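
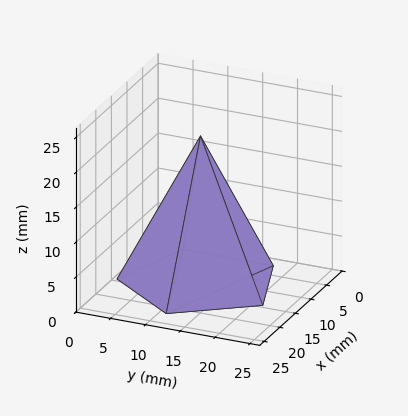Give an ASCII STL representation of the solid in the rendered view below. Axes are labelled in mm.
Reading the render: the shape is a regular 5-sided pyramid, base circumscribed radius ≈ 11 mm, apex at z ≈ 21 mm (dimensions read to the nearest mm from the axis ticks). For the STL, each face is triangulated and given an outward normal.

solid part
  facet normal 0.0000 0.0000 -1.0000
    outer loop
      vertex 2.101 17.466 0.000
      vertex 14.399 21.462 0.000
      vertex 22.000 11.000 0.000
    endloop
  endfacet
  facet normal 0.0000 0.0000 -1.0000
    outer loop
      vertex 2.101 4.534 0.000
      vertex 2.101 17.466 0.000
      vertex 22.000 11.000 0.000
    endloop
  endfacet
  facet normal 0.0000 0.0000 -1.0000
    outer loop
      vertex 14.399 0.538 0.000
      vertex 2.101 4.534 0.000
      vertex 22.000 11.000 0.000
    endloop
  endfacet
  facet normal 0.7449 0.5412 0.3902
    outer loop
      vertex 22.000 11.000 0.000
      vertex 14.399 21.462 0.000
      vertex 11.000 11.000 21.000
    endloop
  endfacet
  facet normal -0.2845 0.8757 0.3902
    outer loop
      vertex 14.399 21.462 0.000
      vertex 2.101 17.466 0.000
      vertex 11.000 11.000 21.000
    endloop
  endfacet
  facet normal -0.9207 0.0000 0.3902
    outer loop
      vertex 2.101 17.466 0.000
      vertex 2.101 4.534 0.000
      vertex 11.000 11.000 21.000
    endloop
  endfacet
  facet normal -0.2845 -0.8757 0.3902
    outer loop
      vertex 2.101 4.534 0.000
      vertex 14.399 0.538 0.000
      vertex 11.000 11.000 21.000
    endloop
  endfacet
  facet normal 0.7449 -0.5412 0.3902
    outer loop
      vertex 14.399 0.538 0.000
      vertex 22.000 11.000 0.000
      vertex 11.000 11.000 21.000
    endloop
  endfacet
endsolid part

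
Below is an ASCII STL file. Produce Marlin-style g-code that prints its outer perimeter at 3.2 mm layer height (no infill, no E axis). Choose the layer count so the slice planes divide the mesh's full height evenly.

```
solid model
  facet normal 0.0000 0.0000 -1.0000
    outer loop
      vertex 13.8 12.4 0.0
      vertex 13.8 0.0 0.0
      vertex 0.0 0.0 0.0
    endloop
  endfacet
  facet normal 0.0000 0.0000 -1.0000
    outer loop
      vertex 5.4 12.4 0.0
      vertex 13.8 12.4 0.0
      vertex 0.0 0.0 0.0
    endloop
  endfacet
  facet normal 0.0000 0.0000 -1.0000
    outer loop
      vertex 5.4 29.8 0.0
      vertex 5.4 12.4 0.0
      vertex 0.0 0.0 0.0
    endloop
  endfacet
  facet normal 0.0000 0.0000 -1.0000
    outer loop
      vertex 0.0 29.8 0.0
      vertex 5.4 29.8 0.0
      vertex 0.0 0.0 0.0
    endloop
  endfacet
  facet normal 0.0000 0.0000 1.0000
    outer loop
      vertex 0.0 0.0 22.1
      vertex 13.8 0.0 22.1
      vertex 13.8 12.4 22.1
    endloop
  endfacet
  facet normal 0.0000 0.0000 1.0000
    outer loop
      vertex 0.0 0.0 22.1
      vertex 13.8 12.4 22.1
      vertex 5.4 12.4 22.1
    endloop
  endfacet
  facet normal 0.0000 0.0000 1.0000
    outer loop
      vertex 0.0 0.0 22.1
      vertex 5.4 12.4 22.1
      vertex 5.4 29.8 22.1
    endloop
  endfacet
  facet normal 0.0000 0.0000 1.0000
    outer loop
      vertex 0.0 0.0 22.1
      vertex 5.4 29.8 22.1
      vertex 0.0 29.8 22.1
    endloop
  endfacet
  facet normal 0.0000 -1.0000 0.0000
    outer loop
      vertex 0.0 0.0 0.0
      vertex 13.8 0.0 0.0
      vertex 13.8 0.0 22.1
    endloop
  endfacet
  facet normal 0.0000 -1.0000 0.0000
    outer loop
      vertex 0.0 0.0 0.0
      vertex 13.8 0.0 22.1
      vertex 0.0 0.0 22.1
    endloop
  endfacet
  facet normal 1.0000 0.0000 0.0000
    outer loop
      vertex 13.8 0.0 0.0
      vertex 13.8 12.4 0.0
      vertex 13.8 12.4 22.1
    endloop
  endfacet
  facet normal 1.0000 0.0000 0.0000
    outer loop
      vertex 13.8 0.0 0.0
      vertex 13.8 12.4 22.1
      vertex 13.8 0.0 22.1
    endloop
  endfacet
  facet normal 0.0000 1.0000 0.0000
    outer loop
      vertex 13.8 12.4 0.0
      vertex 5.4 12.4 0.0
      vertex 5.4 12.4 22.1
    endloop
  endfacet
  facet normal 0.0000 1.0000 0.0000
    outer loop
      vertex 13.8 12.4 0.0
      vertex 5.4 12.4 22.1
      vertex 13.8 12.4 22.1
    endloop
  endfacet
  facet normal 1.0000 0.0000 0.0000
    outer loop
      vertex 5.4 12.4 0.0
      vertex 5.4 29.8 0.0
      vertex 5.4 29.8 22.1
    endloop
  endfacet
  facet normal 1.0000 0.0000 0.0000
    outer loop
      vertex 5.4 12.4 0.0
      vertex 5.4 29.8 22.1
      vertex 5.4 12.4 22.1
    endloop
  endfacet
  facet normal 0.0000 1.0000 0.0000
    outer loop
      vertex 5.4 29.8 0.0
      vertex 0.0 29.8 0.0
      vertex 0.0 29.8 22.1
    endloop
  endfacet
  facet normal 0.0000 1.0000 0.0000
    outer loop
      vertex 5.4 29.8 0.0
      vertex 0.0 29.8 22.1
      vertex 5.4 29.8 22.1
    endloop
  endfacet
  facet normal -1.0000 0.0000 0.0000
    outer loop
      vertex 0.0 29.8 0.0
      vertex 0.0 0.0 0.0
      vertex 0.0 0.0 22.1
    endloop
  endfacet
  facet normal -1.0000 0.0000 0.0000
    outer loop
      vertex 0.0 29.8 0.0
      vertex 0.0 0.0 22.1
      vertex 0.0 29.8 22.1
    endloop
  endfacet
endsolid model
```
; perimeter-only toolpath
G21 ; units = mm
G90 ; absolute positioning
G28 ; home
; layer 1
G0 Z3.2
G0 X0.0 Y0.0
G1 X13.8 Y0.0
G1 X13.8 Y12.4
G1 X5.4 Y12.4
G1 X5.4 Y29.8
G1 X0.0 Y29.8
G1 X0.0 Y0.0
; layer 2
G0 Z6.3
G0 X0.0 Y0.0
G1 X13.8 Y0.0
G1 X13.8 Y12.4
G1 X5.4 Y12.4
G1 X5.4 Y29.8
G1 X0.0 Y29.8
G1 X0.0 Y0.0
; layer 3
G0 Z9.5
G0 X0.0 Y0.0
G1 X13.8 Y0.0
G1 X13.8 Y12.4
G1 X5.4 Y12.4
G1 X5.4 Y29.8
G1 X0.0 Y29.8
G1 X0.0 Y0.0
; layer 4
G0 Z12.6
G0 X0.0 Y0.0
G1 X13.8 Y0.0
G1 X13.8 Y12.4
G1 X5.4 Y12.4
G1 X5.4 Y29.8
G1 X0.0 Y29.8
G1 X0.0 Y0.0
; layer 5
G0 Z15.8
G0 X0.0 Y0.0
G1 X13.8 Y0.0
G1 X13.8 Y12.4
G1 X5.4 Y12.4
G1 X5.4 Y29.8
G1 X0.0 Y29.8
G1 X0.0 Y0.0
; layer 6
G0 Z18.9
G0 X0.0 Y0.0
G1 X13.8 Y0.0
G1 X13.8 Y12.4
G1 X5.4 Y12.4
G1 X5.4 Y29.8
G1 X0.0 Y29.8
G1 X0.0 Y0.0
; layer 7
G0 Z22.1
G0 X0.0 Y0.0
G1 X13.8 Y0.0
G1 X13.8 Y12.4
G1 X5.4 Y12.4
G1 X5.4 Y29.8
G1 X0.0 Y29.8
G1 X0.0 Y0.0
M2 ; end

The solid is an L-shaped prism: outer 13.8 × 29.8 mm, arm thicknesses ≈ 12.4 mm (horizontal) and 5.4 mm (vertical), extruded 22.1 mm in z. Slicing at Δz = 3.2 mm — 7 equal slices spanning the solid's height, so layer i sits at z = i·h/7 — gives 7 non-empty perimeters. Each is a 6-segment closed polygon; G0 lifts to the layer z and rapids to the start vertex, then G1 traces the edges.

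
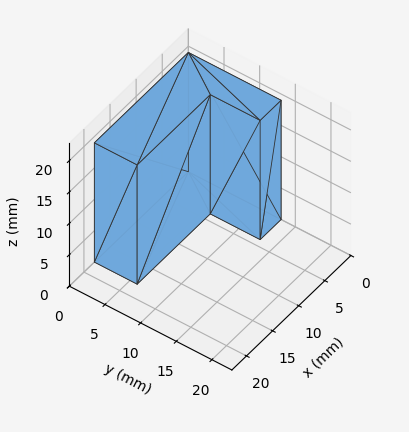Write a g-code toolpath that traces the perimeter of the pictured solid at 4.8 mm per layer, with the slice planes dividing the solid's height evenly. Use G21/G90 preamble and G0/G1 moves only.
Reading the render: the shape is an L-shaped prism: outer 18 × 13 mm, arm thicknesses ≈ 6 mm (horizontal) and 4 mm (vertical), extruded 19 mm in z (dimensions read to the nearest mm from the axis ticks). For the g-code, the solid's height is divided into equal slices at the stated Δz and each level perimeter traced with G1 moves after a G0 lift.

; perimeter-only toolpath
G21 ; units = mm
G90 ; absolute positioning
G28 ; home
; layer 1
G0 Z4.8
G0 X0.0 Y0.0
G1 X18.0 Y0.0
G1 X18.0 Y6.0
G1 X4.0 Y6.0
G1 X4.0 Y13.0
G1 X0.0 Y13.0
G1 X0.0 Y0.0
; layer 2
G0 Z9.5
G0 X0.0 Y0.0
G1 X18.0 Y0.0
G1 X18.0 Y6.0
G1 X4.0 Y6.0
G1 X4.0 Y13.0
G1 X0.0 Y13.0
G1 X0.0 Y0.0
; layer 3
G0 Z14.2
G0 X0.0 Y0.0
G1 X18.0 Y0.0
G1 X18.0 Y6.0
G1 X4.0 Y6.0
G1 X4.0 Y13.0
G1 X0.0 Y13.0
G1 X0.0 Y0.0
; layer 4
G0 Z19.0
G0 X0.0 Y0.0
G1 X18.0 Y0.0
G1 X18.0 Y6.0
G1 X4.0 Y6.0
G1 X4.0 Y13.0
G1 X0.0 Y13.0
G1 X0.0 Y0.0
M2 ; end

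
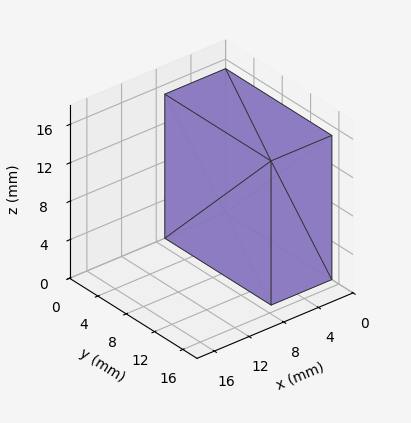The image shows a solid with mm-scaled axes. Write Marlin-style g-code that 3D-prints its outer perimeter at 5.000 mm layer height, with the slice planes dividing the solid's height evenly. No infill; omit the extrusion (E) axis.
Reading the render: the shape is a rectangular box, roughly 7 × 15 mm footprint and 15 mm tall (dimensions read to the nearest mm from the axis ticks). For the g-code, the solid's height is divided into equal slices at the stated Δz and each level perimeter traced with G1 moves after a G0 lift.

; perimeter-only toolpath
G21 ; units = mm
G90 ; absolute positioning
G28 ; home
; layer 1
G0 Z5.000
G0 X0.000 Y0.000
G1 X7.000 Y0.000
G1 X7.000 Y15.000
G1 X0.000 Y15.000
G1 X0.000 Y0.000
; layer 2
G0 Z10.000
G0 X0.000 Y0.000
G1 X7.000 Y0.000
G1 X7.000 Y15.000
G1 X0.000 Y15.000
G1 X0.000 Y0.000
; layer 3
G0 Z15.000
G0 X0.000 Y0.000
G1 X7.000 Y0.000
G1 X7.000 Y15.000
G1 X0.000 Y15.000
G1 X0.000 Y0.000
M2 ; end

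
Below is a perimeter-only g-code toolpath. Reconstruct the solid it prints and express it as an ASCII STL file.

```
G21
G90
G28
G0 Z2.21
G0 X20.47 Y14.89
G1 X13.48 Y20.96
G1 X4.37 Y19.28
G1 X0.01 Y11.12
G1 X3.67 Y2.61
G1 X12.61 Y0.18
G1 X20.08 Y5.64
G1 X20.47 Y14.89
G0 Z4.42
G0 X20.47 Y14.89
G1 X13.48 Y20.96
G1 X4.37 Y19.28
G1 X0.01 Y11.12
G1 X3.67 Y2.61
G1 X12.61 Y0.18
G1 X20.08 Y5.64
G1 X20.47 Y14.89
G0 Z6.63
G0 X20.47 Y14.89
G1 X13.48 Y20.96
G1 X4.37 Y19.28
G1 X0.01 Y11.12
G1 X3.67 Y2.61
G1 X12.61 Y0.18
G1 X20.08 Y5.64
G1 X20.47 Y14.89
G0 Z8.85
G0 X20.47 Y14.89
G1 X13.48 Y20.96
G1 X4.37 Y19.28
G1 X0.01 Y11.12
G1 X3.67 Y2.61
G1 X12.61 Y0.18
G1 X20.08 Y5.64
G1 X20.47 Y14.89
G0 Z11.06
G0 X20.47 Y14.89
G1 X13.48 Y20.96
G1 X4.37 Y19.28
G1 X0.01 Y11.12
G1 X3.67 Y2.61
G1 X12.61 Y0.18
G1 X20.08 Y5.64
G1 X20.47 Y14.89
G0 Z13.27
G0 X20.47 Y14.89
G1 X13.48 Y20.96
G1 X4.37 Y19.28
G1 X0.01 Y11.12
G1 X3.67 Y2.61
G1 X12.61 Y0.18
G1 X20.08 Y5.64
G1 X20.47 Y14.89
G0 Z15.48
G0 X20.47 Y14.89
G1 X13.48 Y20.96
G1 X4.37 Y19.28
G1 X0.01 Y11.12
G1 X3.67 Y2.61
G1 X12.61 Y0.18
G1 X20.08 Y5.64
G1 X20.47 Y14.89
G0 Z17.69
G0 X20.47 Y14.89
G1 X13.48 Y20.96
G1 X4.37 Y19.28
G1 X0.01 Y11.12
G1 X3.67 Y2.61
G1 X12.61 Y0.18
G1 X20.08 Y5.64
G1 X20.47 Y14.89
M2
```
solid part
  facet normal 0.0000 0.0000 -1.0000
    outer loop
      vertex 4.37 19.28 0.00
      vertex 13.48 20.96 0.00
      vertex 20.47 14.89 0.00
    endloop
  endfacet
  facet normal 0.0000 0.0000 -1.0000
    outer loop
      vertex 0.01 11.12 0.00
      vertex 4.37 19.28 0.00
      vertex 20.47 14.89 0.00
    endloop
  endfacet
  facet normal 0.0000 0.0000 -1.0000
    outer loop
      vertex 3.67 2.61 0.00
      vertex 0.01 11.12 0.00
      vertex 20.47 14.89 0.00
    endloop
  endfacet
  facet normal 0.0000 0.0000 -1.0000
    outer loop
      vertex 12.61 0.18 0.00
      vertex 3.67 2.61 0.00
      vertex 20.47 14.89 0.00
    endloop
  endfacet
  facet normal 0.0000 0.0000 -1.0000
    outer loop
      vertex 20.08 5.64 0.00
      vertex 12.61 0.18 0.00
      vertex 20.47 14.89 0.00
    endloop
  endfacet
  facet normal 0.0000 0.0000 1.0000
    outer loop
      vertex 20.47 14.89 17.69
      vertex 13.48 20.96 17.69
      vertex 4.37 19.28 17.69
    endloop
  endfacet
  facet normal 0.0000 0.0000 1.0000
    outer loop
      vertex 20.47 14.89 17.69
      vertex 4.37 19.28 17.69
      vertex 0.01 11.12 17.69
    endloop
  endfacet
  facet normal 0.0000 0.0000 1.0000
    outer loop
      vertex 20.47 14.89 17.69
      vertex 0.01 11.12 17.69
      vertex 3.67 2.61 17.69
    endloop
  endfacet
  facet normal 0.0000 0.0000 1.0000
    outer loop
      vertex 20.47 14.89 17.69
      vertex 3.67 2.61 17.69
      vertex 12.61 0.18 17.69
    endloop
  endfacet
  facet normal 0.0000 0.0000 1.0000
    outer loop
      vertex 20.47 14.89 17.69
      vertex 12.61 0.18 17.69
      vertex 20.08 5.64 17.69
    endloop
  endfacet
  facet normal 0.6557 0.7550 0.0000
    outer loop
      vertex 20.47 14.89 0.00
      vertex 13.48 20.96 0.00
      vertex 13.48 20.96 17.69
    endloop
  endfacet
  facet normal 0.6557 0.7550 0.0000
    outer loop
      vertex 20.47 14.89 0.00
      vertex 13.48 20.96 17.69
      vertex 20.47 14.89 17.69
    endloop
  endfacet
  facet normal -0.1814 0.9834 0.0000
    outer loop
      vertex 13.48 20.96 0.00
      vertex 4.37 19.28 0.00
      vertex 4.37 19.28 17.69
    endloop
  endfacet
  facet normal -0.1814 0.9834 0.0000
    outer loop
      vertex 13.48 20.96 0.00
      vertex 4.37 19.28 17.69
      vertex 13.48 20.96 17.69
    endloop
  endfacet
  facet normal -0.8820 0.4713 0.0000
    outer loop
      vertex 4.37 19.28 0.00
      vertex 0.01 11.12 0.00
      vertex 0.01 11.12 17.69
    endloop
  endfacet
  facet normal -0.8820 0.4713 0.0000
    outer loop
      vertex 4.37 19.28 0.00
      vertex 0.01 11.12 17.69
      vertex 4.37 19.28 17.69
    endloop
  endfacet
  facet normal -0.9186 -0.3951 0.0000
    outer loop
      vertex 0.01 11.12 0.00
      vertex 3.67 2.61 0.00
      vertex 3.67 2.61 17.69
    endloop
  endfacet
  facet normal -0.9186 -0.3951 0.0000
    outer loop
      vertex 0.01 11.12 0.00
      vertex 3.67 2.61 17.69
      vertex 0.01 11.12 17.69
    endloop
  endfacet
  facet normal -0.2623 -0.9650 0.0000
    outer loop
      vertex 3.67 2.61 0.00
      vertex 12.61 0.18 0.00
      vertex 12.61 0.18 17.69
    endloop
  endfacet
  facet normal -0.2623 -0.9650 0.0000
    outer loop
      vertex 3.67 2.61 0.00
      vertex 12.61 0.18 17.69
      vertex 3.67 2.61 17.69
    endloop
  endfacet
  facet normal 0.5901 -0.8073 0.0000
    outer loop
      vertex 12.61 0.18 0.00
      vertex 20.08 5.64 0.00
      vertex 20.08 5.64 17.69
    endloop
  endfacet
  facet normal 0.5901 -0.8073 0.0000
    outer loop
      vertex 12.61 0.18 0.00
      vertex 20.08 5.64 17.69
      vertex 12.61 0.18 17.69
    endloop
  endfacet
  facet normal 0.9991 -0.0421 0.0000
    outer loop
      vertex 20.08 5.64 0.00
      vertex 20.47 14.89 0.00
      vertex 20.47 14.89 17.69
    endloop
  endfacet
  facet normal 0.9991 -0.0421 0.0000
    outer loop
      vertex 20.08 5.64 0.00
      vertex 20.47 14.89 17.69
      vertex 20.08 5.64 17.69
    endloop
  endfacet
endsolid part

The G0 Z moves step by Δz≈2.21 mm. Every layer's G1 loop is the same polygon, so the solid is a straight extrusion of it from z=0 to z≈17.7. Closing with flat bottom and top caps and triangulating gives 24 facets — a regular 7-sided prism (a cylinder approximated with 7 flat sides), circumscribed radius ≈ 10.7 mm, height ≈ 17.7 mm.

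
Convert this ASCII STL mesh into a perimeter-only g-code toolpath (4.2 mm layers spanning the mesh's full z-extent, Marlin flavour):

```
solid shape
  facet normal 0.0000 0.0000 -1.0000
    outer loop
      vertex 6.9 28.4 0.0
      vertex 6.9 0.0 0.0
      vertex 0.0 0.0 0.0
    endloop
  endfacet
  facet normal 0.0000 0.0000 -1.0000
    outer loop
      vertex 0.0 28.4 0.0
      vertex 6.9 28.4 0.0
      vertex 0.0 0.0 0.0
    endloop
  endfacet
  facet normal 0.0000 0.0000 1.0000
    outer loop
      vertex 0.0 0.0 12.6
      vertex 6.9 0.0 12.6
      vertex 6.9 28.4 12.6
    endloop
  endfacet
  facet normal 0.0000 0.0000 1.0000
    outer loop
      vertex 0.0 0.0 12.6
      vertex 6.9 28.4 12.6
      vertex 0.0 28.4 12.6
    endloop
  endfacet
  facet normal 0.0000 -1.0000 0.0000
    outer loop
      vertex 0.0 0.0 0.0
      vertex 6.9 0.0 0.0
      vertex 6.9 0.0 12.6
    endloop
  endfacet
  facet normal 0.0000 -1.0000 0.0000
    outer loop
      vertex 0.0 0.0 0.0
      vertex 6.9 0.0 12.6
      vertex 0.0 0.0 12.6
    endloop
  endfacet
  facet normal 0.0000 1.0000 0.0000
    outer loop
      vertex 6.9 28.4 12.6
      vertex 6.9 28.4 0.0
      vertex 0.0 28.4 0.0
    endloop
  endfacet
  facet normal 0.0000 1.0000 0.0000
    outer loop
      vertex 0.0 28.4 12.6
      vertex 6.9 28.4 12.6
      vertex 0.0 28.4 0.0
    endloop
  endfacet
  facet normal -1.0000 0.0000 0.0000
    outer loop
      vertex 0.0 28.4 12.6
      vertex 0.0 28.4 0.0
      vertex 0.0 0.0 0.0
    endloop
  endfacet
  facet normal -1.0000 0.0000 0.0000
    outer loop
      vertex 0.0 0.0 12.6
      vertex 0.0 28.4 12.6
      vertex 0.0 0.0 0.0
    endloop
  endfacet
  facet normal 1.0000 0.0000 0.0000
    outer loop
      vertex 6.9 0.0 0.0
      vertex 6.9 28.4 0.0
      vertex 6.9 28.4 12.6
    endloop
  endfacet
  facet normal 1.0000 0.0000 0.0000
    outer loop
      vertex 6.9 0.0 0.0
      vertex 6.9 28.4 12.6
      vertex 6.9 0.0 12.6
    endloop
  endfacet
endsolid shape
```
; perimeter-only toolpath
G21 ; units = mm
G90 ; absolute positioning
G28 ; home
; layer 1
G0 Z4.2
G0 X0.0 Y0.0
G1 X6.9 Y0.0
G1 X6.9 Y28.4
G1 X0.0 Y28.4
G1 X0.0 Y0.0
; layer 2
G0 Z8.4
G0 X0.0 Y0.0
G1 X6.9 Y0.0
G1 X6.9 Y28.4
G1 X0.0 Y28.4
G1 X0.0 Y0.0
; layer 3
G0 Z12.6
G0 X0.0 Y0.0
G1 X6.9 Y0.0
G1 X6.9 Y28.4
G1 X0.0 Y28.4
G1 X0.0 Y0.0
M2 ; end

The solid is a rectangular box, roughly 6.9 × 28.4 mm footprint and 12.6 mm tall. Slicing at Δz = 4.2 mm — 3 equal slices spanning the solid's height, so layer i sits at z = i·h/3 — gives 3 non-empty perimeters. Each is a 4-segment closed polygon; G0 lifts to the layer z and rapids to the start vertex, then G1 traces the edges.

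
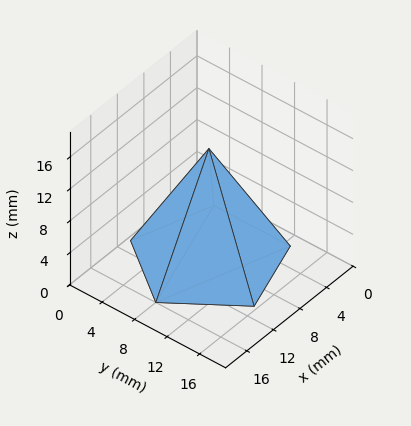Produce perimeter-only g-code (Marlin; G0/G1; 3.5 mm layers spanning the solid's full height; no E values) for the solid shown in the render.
Reading the render: the shape is a regular 5-sided pyramid, base circumscribed radius ≈ 8 mm, apex at z ≈ 14 mm (dimensions read to the nearest mm from the axis ticks). For the g-code, the solid's height is divided into equal slices at the stated Δz and each level perimeter traced with G1 moves after a G0 lift.

; perimeter-only toolpath
G21 ; units = mm
G90 ; absolute positioning
G28 ; home
; layer 1
G0 Z3.5
G0 X14.0 Y8.0
G1 X9.9 Y13.7
G1 X3.1 Y11.5
G1 X3.1 Y4.5
G1 X9.9 Y2.3
G1 X14.0 Y8.0
; layer 2
G0 Z7.0
G0 X12.0 Y8.0
G1 X9.2 Y11.8
G1 X4.8 Y10.3
G1 X4.8 Y5.7
G1 X9.2 Y4.2
G1 X12.0 Y8.0
; layer 3
G0 Z10.5
G0 X10.0 Y8.0
G1 X8.6 Y9.9
G1 X6.4 Y9.2
G1 X6.4 Y6.8
G1 X8.6 Y6.1
G1 X10.0 Y8.0
M2 ; end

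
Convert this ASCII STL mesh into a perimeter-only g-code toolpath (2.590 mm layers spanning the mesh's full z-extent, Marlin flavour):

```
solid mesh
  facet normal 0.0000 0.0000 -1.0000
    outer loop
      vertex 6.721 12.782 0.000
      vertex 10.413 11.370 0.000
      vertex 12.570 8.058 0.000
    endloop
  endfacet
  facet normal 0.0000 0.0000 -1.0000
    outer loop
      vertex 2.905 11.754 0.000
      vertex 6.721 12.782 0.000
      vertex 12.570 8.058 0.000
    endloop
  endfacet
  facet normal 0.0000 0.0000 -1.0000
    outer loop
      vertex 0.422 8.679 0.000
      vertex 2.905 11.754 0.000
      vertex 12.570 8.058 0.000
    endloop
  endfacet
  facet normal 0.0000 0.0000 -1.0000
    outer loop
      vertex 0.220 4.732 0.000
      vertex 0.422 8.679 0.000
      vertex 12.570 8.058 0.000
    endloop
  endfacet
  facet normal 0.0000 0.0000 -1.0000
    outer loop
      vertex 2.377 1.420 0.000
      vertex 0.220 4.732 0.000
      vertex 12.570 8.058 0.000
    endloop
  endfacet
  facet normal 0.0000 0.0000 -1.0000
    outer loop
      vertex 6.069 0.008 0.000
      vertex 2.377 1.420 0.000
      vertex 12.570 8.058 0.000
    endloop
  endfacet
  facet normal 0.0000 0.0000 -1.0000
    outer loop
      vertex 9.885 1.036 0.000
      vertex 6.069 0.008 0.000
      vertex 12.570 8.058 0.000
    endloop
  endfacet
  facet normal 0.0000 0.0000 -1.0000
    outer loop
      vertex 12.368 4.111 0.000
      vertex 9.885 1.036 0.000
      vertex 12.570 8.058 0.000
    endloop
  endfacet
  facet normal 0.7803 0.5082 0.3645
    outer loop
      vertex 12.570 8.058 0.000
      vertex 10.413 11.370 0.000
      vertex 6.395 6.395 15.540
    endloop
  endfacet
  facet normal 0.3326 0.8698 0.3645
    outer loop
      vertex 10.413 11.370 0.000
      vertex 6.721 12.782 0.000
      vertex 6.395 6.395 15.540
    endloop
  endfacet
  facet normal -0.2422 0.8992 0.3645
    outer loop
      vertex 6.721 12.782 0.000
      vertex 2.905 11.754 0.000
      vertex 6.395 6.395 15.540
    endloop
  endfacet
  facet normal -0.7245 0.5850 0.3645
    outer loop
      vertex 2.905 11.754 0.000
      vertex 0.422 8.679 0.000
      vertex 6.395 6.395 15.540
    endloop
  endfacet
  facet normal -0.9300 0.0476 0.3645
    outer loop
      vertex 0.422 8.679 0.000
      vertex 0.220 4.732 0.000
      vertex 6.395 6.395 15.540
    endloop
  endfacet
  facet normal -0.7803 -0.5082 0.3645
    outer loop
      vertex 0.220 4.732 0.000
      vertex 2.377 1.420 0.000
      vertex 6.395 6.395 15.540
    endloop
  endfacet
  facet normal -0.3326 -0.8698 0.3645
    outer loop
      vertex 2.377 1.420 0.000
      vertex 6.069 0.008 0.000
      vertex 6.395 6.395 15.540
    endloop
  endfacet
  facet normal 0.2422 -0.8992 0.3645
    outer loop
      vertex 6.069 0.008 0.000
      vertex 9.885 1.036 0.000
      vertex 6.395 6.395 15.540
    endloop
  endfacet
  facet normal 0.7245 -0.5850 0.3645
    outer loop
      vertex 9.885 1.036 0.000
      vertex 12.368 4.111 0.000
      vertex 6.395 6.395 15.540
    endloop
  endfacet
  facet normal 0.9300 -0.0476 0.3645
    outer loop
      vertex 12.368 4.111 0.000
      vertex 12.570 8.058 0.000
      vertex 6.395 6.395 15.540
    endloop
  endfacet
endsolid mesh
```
; perimeter-only toolpath
G21 ; units = mm
G90 ; absolute positioning
G28 ; home
; layer 1
G0 Z2.590
G0 X11.541 Y7.781
G1 X9.743 Y10.541
G1 X6.667 Y11.718
G1 X3.487 Y10.861
G1 X1.417 Y8.298
G1 X1.249 Y5.009
G1 X3.047 Y2.249
G1 X6.123 Y1.072
G1 X9.303 Y1.929
G1 X11.372 Y4.492
G1 X11.541 Y7.781
; layer 2
G0 Z5.180
G0 X10.512 Y7.504
G1 X9.074 Y9.712
G1 X6.612 Y10.653
G1 X4.068 Y9.968
G1 X2.413 Y7.918
G1 X2.278 Y5.286
G1 X3.716 Y3.078
G1 X6.178 Y2.137
G1 X8.722 Y2.822
G1 X10.377 Y4.872
G1 X10.512 Y7.504
; layer 3
G0 Z7.770
G0 X9.482 Y7.226
G1 X8.404 Y8.883
G1 X6.558 Y9.588
G1 X4.650 Y9.075
G1 X3.408 Y7.537
G1 X3.307 Y5.563
G1 X4.386 Y3.907
G1 X6.232 Y3.201
G1 X8.140 Y3.715
G1 X9.381 Y5.253
G1 X9.482 Y7.226
; layer 4
G0 Z10.360
G0 X8.453 Y6.949
G1 X7.734 Y8.053
G1 X6.504 Y8.524
G1 X5.232 Y8.181
G1 X4.404 Y7.156
G1 X4.337 Y5.841
G1 X5.056 Y4.737
G1 X6.286 Y4.266
G1 X7.558 Y4.609
G1 X8.386 Y5.634
G1 X8.453 Y6.949
; layer 5
G0 Z12.950
G0 X7.424 Y6.672
G1 X7.065 Y7.224
G1 X6.449 Y7.459
G1 X5.813 Y7.288
G1 X5.399 Y6.776
G1 X5.366 Y6.118
G1 X5.725 Y5.566
G1 X6.341 Y5.330
G1 X6.977 Y5.502
G1 X7.390 Y6.014
G1 X7.424 Y6.672
M2 ; end

The solid is a regular 10-sided pyramid, base circumscribed radius ≈ 6.39 mm, apex at z ≈ 15.5 mm. Slicing at Δz = 2.590 mm — 6 equal slices spanning the solid's height, so layer i sits at z = i·h/6 — gives 5 non-empty perimeters. Each is a 10-segment closed polygon; G0 lifts to the layer z and rapids to the start vertex, then G1 traces the edges. The cross-section shrinks linearly with z (the slice at the apex is degenerate and omitted).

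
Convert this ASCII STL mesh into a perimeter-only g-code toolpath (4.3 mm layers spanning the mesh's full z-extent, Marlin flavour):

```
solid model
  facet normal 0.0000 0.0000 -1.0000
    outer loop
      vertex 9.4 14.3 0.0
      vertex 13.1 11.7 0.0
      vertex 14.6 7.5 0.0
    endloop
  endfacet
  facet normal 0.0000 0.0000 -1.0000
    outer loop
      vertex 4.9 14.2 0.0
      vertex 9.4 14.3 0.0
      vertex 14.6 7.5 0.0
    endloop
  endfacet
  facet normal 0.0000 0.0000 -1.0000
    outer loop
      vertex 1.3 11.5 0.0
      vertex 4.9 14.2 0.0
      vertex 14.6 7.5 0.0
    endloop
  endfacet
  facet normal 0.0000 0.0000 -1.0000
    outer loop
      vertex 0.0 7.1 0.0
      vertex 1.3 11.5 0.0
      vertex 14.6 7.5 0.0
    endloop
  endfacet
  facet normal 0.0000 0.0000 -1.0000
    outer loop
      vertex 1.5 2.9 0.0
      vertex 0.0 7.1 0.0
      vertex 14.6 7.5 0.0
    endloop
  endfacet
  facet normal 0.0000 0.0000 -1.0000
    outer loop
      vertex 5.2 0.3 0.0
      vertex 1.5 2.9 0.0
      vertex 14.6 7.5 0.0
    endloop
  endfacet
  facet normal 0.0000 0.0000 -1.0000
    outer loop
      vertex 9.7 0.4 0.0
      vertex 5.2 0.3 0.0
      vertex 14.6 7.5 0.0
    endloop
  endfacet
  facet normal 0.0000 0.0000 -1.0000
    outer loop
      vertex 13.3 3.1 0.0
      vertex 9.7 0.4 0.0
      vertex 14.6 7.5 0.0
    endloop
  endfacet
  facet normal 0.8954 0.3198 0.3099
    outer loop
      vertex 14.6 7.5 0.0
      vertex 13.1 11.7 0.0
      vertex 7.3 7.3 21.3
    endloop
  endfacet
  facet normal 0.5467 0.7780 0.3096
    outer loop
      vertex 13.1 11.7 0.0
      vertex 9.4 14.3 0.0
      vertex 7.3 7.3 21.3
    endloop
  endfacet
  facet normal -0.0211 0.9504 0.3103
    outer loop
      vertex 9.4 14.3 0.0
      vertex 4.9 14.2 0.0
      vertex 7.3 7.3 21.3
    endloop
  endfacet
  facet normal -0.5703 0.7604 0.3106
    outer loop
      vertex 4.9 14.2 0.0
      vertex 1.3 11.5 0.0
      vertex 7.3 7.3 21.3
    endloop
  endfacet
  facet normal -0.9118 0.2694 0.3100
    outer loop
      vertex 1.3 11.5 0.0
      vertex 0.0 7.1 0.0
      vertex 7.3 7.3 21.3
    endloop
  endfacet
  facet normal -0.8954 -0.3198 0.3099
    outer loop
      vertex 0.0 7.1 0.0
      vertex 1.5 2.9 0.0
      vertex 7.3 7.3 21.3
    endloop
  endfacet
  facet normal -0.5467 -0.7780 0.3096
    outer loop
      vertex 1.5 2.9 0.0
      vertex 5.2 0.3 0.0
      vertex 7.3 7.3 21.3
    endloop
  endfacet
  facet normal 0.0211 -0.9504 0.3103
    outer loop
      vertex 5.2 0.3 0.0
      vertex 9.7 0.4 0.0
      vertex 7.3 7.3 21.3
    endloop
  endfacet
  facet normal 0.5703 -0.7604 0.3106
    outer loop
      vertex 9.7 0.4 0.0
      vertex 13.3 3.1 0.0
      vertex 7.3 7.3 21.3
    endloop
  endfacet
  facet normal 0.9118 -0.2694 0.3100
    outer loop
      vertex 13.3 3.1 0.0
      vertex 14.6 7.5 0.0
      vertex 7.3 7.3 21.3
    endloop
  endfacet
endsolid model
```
; perimeter-only toolpath
G21 ; units = mm
G90 ; absolute positioning
G28 ; home
; layer 1
G0 Z4.3
G0 X13.1 Y7.5
G1 X11.9 Y10.8
G1 X9.0 Y12.9
G1 X5.4 Y12.8
G1 X2.5 Y10.7
G1 X1.5 Y7.1
G1 X2.7 Y3.8
G1 X5.6 Y1.7
G1 X9.2 Y1.8
G1 X12.1 Y3.9
G1 X13.1 Y7.5
; layer 2
G0 Z8.5
G0 X11.7 Y7.4
G1 X10.8 Y9.9
G1 X8.6 Y11.5
G1 X5.9 Y11.4
G1 X3.7 Y9.8
G1 X2.9 Y7.2
G1 X3.8 Y4.7
G1 X6.0 Y3.1
G1 X8.7 Y3.2
G1 X10.9 Y4.8
G1 X11.7 Y7.4
; layer 3
G0 Z12.8
G0 X10.2 Y7.4
G1 X9.6 Y9.1
G1 X8.1 Y10.1
G1 X6.3 Y10.1
G1 X4.9 Y9.0
G1 X4.4 Y7.2
G1 X5.0 Y5.5
G1 X6.5 Y4.5
G1 X8.3 Y4.5
G1 X9.7 Y5.6
G1 X10.2 Y7.4
; layer 4
G0 Z17.0
G0 X8.8 Y7.3
G1 X8.5 Y8.2
G1 X7.7 Y8.7
G1 X6.8 Y8.7
G1 X6.1 Y8.1
G1 X5.8 Y7.3
G1 X6.1 Y6.4
G1 X6.9 Y5.9
G1 X7.8 Y5.9
G1 X8.5 Y6.5
G1 X8.8 Y7.3
M2 ; end

The solid is a regular 10-sided pyramid, base circumscribed radius ≈ 7.3 mm, apex at z ≈ 21.3 mm. Slicing at Δz = 4.3 mm — 5 equal slices spanning the solid's height, so layer i sits at z = i·h/5 — gives 4 non-empty perimeters. Each is a 10-segment closed polygon; G0 lifts to the layer z and rapids to the start vertex, then G1 traces the edges. The cross-section shrinks linearly with z (the slice at the apex is degenerate and omitted).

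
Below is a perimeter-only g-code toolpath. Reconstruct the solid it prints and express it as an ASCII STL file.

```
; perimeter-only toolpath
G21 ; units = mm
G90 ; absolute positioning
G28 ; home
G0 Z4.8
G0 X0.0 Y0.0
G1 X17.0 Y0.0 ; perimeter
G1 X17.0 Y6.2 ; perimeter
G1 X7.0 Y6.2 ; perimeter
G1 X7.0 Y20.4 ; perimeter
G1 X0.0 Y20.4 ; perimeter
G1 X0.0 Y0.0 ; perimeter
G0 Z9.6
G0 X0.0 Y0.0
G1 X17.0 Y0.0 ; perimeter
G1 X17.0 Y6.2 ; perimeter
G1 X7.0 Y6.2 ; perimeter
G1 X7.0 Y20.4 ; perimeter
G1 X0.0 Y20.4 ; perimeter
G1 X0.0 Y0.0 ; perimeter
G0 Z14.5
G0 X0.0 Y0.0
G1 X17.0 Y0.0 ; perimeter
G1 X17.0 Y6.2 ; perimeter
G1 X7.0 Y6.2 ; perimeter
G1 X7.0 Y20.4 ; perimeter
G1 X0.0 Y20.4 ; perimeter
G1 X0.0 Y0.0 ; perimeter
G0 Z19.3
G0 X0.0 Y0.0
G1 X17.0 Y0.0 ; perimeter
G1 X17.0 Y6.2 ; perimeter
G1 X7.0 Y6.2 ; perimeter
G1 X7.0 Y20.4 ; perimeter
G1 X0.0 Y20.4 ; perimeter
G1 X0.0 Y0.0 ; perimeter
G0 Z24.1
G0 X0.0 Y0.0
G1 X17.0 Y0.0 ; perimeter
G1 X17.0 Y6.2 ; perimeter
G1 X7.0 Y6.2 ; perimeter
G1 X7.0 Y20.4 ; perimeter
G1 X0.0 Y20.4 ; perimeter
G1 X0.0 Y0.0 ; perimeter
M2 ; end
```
solid part
  facet normal 0.0000 0.0000 -1.0000
    outer loop
      vertex 17.0 6.2 0.0
      vertex 17.0 0.0 0.0
      vertex 0.0 0.0 0.0
    endloop
  endfacet
  facet normal 0.0000 0.0000 -1.0000
    outer loop
      vertex 7.0 6.2 0.0
      vertex 17.0 6.2 0.0
      vertex 0.0 0.0 0.0
    endloop
  endfacet
  facet normal 0.0000 0.0000 -1.0000
    outer loop
      vertex 7.0 20.4 0.0
      vertex 7.0 6.2 0.0
      vertex 0.0 0.0 0.0
    endloop
  endfacet
  facet normal 0.0000 0.0000 -1.0000
    outer loop
      vertex 0.0 20.4 0.0
      vertex 7.0 20.4 0.0
      vertex 0.0 0.0 0.0
    endloop
  endfacet
  facet normal 0.0000 0.0000 1.0000
    outer loop
      vertex 0.0 0.0 24.1
      vertex 17.0 0.0 24.1
      vertex 17.0 6.2 24.1
    endloop
  endfacet
  facet normal 0.0000 0.0000 1.0000
    outer loop
      vertex 0.0 0.0 24.1
      vertex 17.0 6.2 24.1
      vertex 7.0 6.2 24.1
    endloop
  endfacet
  facet normal 0.0000 0.0000 1.0000
    outer loop
      vertex 0.0 0.0 24.1
      vertex 7.0 6.2 24.1
      vertex 7.0 20.4 24.1
    endloop
  endfacet
  facet normal 0.0000 0.0000 1.0000
    outer loop
      vertex 0.0 0.0 24.1
      vertex 7.0 20.4 24.1
      vertex 0.0 20.4 24.1
    endloop
  endfacet
  facet normal 0.0000 -1.0000 0.0000
    outer loop
      vertex 0.0 0.0 0.0
      vertex 17.0 0.0 0.0
      vertex 17.0 0.0 24.1
    endloop
  endfacet
  facet normal 0.0000 -1.0000 0.0000
    outer loop
      vertex 0.0 0.0 0.0
      vertex 17.0 0.0 24.1
      vertex 0.0 0.0 24.1
    endloop
  endfacet
  facet normal 1.0000 0.0000 0.0000
    outer loop
      vertex 17.0 0.0 0.0
      vertex 17.0 6.2 0.0
      vertex 17.0 6.2 24.1
    endloop
  endfacet
  facet normal 1.0000 0.0000 0.0000
    outer loop
      vertex 17.0 0.0 0.0
      vertex 17.0 6.2 24.1
      vertex 17.0 0.0 24.1
    endloop
  endfacet
  facet normal 0.0000 1.0000 0.0000
    outer loop
      vertex 17.0 6.2 0.0
      vertex 7.0 6.2 0.0
      vertex 7.0 6.2 24.1
    endloop
  endfacet
  facet normal 0.0000 1.0000 0.0000
    outer loop
      vertex 17.0 6.2 0.0
      vertex 7.0 6.2 24.1
      vertex 17.0 6.2 24.1
    endloop
  endfacet
  facet normal 1.0000 0.0000 0.0000
    outer loop
      vertex 7.0 6.2 0.0
      vertex 7.0 20.4 0.0
      vertex 7.0 20.4 24.1
    endloop
  endfacet
  facet normal 1.0000 0.0000 0.0000
    outer loop
      vertex 7.0 6.2 0.0
      vertex 7.0 20.4 24.1
      vertex 7.0 6.2 24.1
    endloop
  endfacet
  facet normal 0.0000 1.0000 0.0000
    outer loop
      vertex 7.0 20.4 0.0
      vertex 0.0 20.4 0.0
      vertex 0.0 20.4 24.1
    endloop
  endfacet
  facet normal 0.0000 1.0000 0.0000
    outer loop
      vertex 7.0 20.4 0.0
      vertex 0.0 20.4 24.1
      vertex 7.0 20.4 24.1
    endloop
  endfacet
  facet normal -1.0000 0.0000 0.0000
    outer loop
      vertex 0.0 20.4 0.0
      vertex 0.0 0.0 0.0
      vertex 0.0 0.0 24.1
    endloop
  endfacet
  facet normal -1.0000 0.0000 0.0000
    outer loop
      vertex 0.0 20.4 0.0
      vertex 0.0 0.0 24.1
      vertex 0.0 20.4 24.1
    endloop
  endfacet
endsolid part

The G0 Z moves step by Δz≈4.8 mm. Every layer's G1 loop is the same polygon, so the solid is a straight extrusion of it from z=0 to z≈24.1. Closing with flat bottom and top caps and triangulating gives 20 facets — an L-shaped prism: outer 17 × 20.4 mm, arm thicknesses ≈ 6.2 mm (horizontal) and 7 mm (vertical), extruded 24.1 mm in z.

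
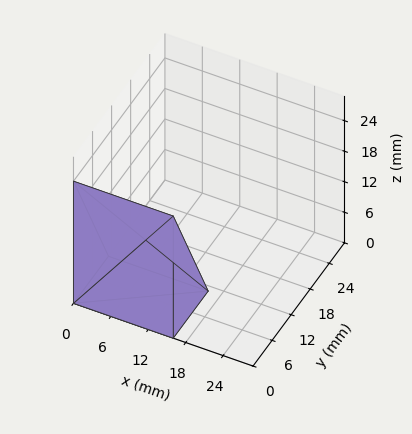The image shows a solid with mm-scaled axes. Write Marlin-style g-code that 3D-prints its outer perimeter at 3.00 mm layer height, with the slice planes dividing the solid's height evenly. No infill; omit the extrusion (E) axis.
Reading the render: the shape is a wedge (ramp): 16 × 11 mm base, rising to 24 mm along the y=0 edge and sloping linearly to z=0 at y=11 (dimensions read to the nearest mm from the axis ticks). For the g-code, the solid's height is divided into equal slices at the stated Δz and each level perimeter traced with G1 moves after a G0 lift.

; perimeter-only toolpath
G21 ; units = mm
G90 ; absolute positioning
G28 ; home
; layer 1
G0 Z3.00
G0 X0.00 Y0.00
G1 X16.00 Y0.00
G1 X16.00 Y9.62
G1 X0.00 Y9.62
G1 X0.00 Y0.00
; layer 2
G0 Z6.00
G0 X0.00 Y0.00
G1 X16.00 Y0.00
G1 X16.00 Y8.25
G1 X0.00 Y8.25
G1 X0.00 Y0.00
; layer 3
G0 Z9.00
G0 X0.00 Y0.00
G1 X16.00 Y0.00
G1 X16.00 Y6.88
G1 X0.00 Y6.88
G1 X0.00 Y0.00
; layer 4
G0 Z12.00
G0 X0.00 Y0.00
G1 X16.00 Y0.00
G1 X16.00 Y5.50
G1 X0.00 Y5.50
G1 X0.00 Y0.00
; layer 5
G0 Z15.00
G0 X0.00 Y0.00
G1 X16.00 Y0.00
G1 X16.00 Y4.12
G1 X0.00 Y4.12
G1 X0.00 Y0.00
; layer 6
G0 Z18.00
G0 X0.00 Y0.00
G1 X16.00 Y0.00
G1 X16.00 Y2.75
G1 X0.00 Y2.75
G1 X0.00 Y0.00
; layer 7
G0 Z21.00
G0 X0.00 Y0.00
G1 X16.00 Y0.00
G1 X16.00 Y1.38
G1 X0.00 Y1.38
G1 X0.00 Y0.00
M2 ; end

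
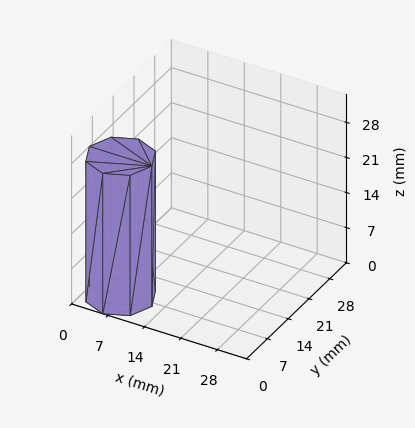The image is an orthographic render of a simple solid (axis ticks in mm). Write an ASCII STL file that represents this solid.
Reading the render: the shape is a regular 8-sided prism (a cylinder approximated with 8 flat sides), circumscribed radius ≈ 6 mm, height ≈ 28 mm (dimensions read to the nearest mm from the axis ticks). For the STL, each face is triangulated and given an outward normal.

solid part
  facet normal 0.0000 0.0000 -1.0000
    outer loop
      vertex 6.000 12.000 0.000
      vertex 10.243 10.243 0.000
      vertex 12.000 6.000 0.000
    endloop
  endfacet
  facet normal 0.0000 0.0000 -1.0000
    outer loop
      vertex 1.757 10.243 0.000
      vertex 6.000 12.000 0.000
      vertex 12.000 6.000 0.000
    endloop
  endfacet
  facet normal 0.0000 0.0000 -1.0000
    outer loop
      vertex 0.000 6.000 0.000
      vertex 1.757 10.243 0.000
      vertex 12.000 6.000 0.000
    endloop
  endfacet
  facet normal 0.0000 0.0000 -1.0000
    outer loop
      vertex 1.757 1.757 0.000
      vertex 0.000 6.000 0.000
      vertex 12.000 6.000 0.000
    endloop
  endfacet
  facet normal 0.0000 0.0000 -1.0000
    outer loop
      vertex 6.000 0.000 0.000
      vertex 1.757 1.757 0.000
      vertex 12.000 6.000 0.000
    endloop
  endfacet
  facet normal 0.0000 0.0000 -1.0000
    outer loop
      vertex 10.243 1.757 0.000
      vertex 6.000 0.000 0.000
      vertex 12.000 6.000 0.000
    endloop
  endfacet
  facet normal 0.0000 0.0000 1.0000
    outer loop
      vertex 12.000 6.000 28.000
      vertex 10.243 10.243 28.000
      vertex 6.000 12.000 28.000
    endloop
  endfacet
  facet normal 0.0000 0.0000 1.0000
    outer loop
      vertex 12.000 6.000 28.000
      vertex 6.000 12.000 28.000
      vertex 1.757 10.243 28.000
    endloop
  endfacet
  facet normal 0.0000 0.0000 1.0000
    outer loop
      vertex 12.000 6.000 28.000
      vertex 1.757 10.243 28.000
      vertex 0.000 6.000 28.000
    endloop
  endfacet
  facet normal 0.0000 0.0000 1.0000
    outer loop
      vertex 12.000 6.000 28.000
      vertex 0.000 6.000 28.000
      vertex 1.757 1.757 28.000
    endloop
  endfacet
  facet normal 0.0000 0.0000 1.0000
    outer loop
      vertex 12.000 6.000 28.000
      vertex 1.757 1.757 28.000
      vertex 6.000 0.000 28.000
    endloop
  endfacet
  facet normal 0.0000 0.0000 1.0000
    outer loop
      vertex 12.000 6.000 28.000
      vertex 6.000 0.000 28.000
      vertex 10.243 1.757 28.000
    endloop
  endfacet
  facet normal 0.9239 0.3826 0.0000
    outer loop
      vertex 12.000 6.000 0.000
      vertex 10.243 10.243 0.000
      vertex 10.243 10.243 28.000
    endloop
  endfacet
  facet normal 0.9239 0.3826 0.0000
    outer loop
      vertex 12.000 6.000 0.000
      vertex 10.243 10.243 28.000
      vertex 12.000 6.000 28.000
    endloop
  endfacet
  facet normal 0.3826 0.9239 0.0000
    outer loop
      vertex 10.243 10.243 0.000
      vertex 6.000 12.000 0.000
      vertex 6.000 12.000 28.000
    endloop
  endfacet
  facet normal 0.3826 0.9239 0.0000
    outer loop
      vertex 10.243 10.243 0.000
      vertex 6.000 12.000 28.000
      vertex 10.243 10.243 28.000
    endloop
  endfacet
  facet normal -0.3826 0.9239 0.0000
    outer loop
      vertex 6.000 12.000 0.000
      vertex 1.757 10.243 0.000
      vertex 1.757 10.243 28.000
    endloop
  endfacet
  facet normal -0.3826 0.9239 0.0000
    outer loop
      vertex 6.000 12.000 0.000
      vertex 1.757 10.243 28.000
      vertex 6.000 12.000 28.000
    endloop
  endfacet
  facet normal -0.9239 0.3826 0.0000
    outer loop
      vertex 1.757 10.243 0.000
      vertex 0.000 6.000 0.000
      vertex 0.000 6.000 28.000
    endloop
  endfacet
  facet normal -0.9239 0.3826 0.0000
    outer loop
      vertex 1.757 10.243 0.000
      vertex 0.000 6.000 28.000
      vertex 1.757 10.243 28.000
    endloop
  endfacet
  facet normal -0.9239 -0.3826 0.0000
    outer loop
      vertex 0.000 6.000 0.000
      vertex 1.757 1.757 0.000
      vertex 1.757 1.757 28.000
    endloop
  endfacet
  facet normal -0.9239 -0.3826 0.0000
    outer loop
      vertex 0.000 6.000 0.000
      vertex 1.757 1.757 28.000
      vertex 0.000 6.000 28.000
    endloop
  endfacet
  facet normal -0.3826 -0.9239 0.0000
    outer loop
      vertex 1.757 1.757 0.000
      vertex 6.000 0.000 0.000
      vertex 6.000 0.000 28.000
    endloop
  endfacet
  facet normal -0.3826 -0.9239 0.0000
    outer loop
      vertex 1.757 1.757 0.000
      vertex 6.000 0.000 28.000
      vertex 1.757 1.757 28.000
    endloop
  endfacet
  facet normal 0.3826 -0.9239 0.0000
    outer loop
      vertex 6.000 0.000 0.000
      vertex 10.243 1.757 0.000
      vertex 10.243 1.757 28.000
    endloop
  endfacet
  facet normal 0.3826 -0.9239 0.0000
    outer loop
      vertex 6.000 0.000 0.000
      vertex 10.243 1.757 28.000
      vertex 6.000 0.000 28.000
    endloop
  endfacet
  facet normal 0.9239 -0.3826 0.0000
    outer loop
      vertex 10.243 1.757 0.000
      vertex 12.000 6.000 0.000
      vertex 12.000 6.000 28.000
    endloop
  endfacet
  facet normal 0.9239 -0.3826 0.0000
    outer loop
      vertex 10.243 1.757 0.000
      vertex 12.000 6.000 28.000
      vertex 10.243 1.757 28.000
    endloop
  endfacet
endsolid part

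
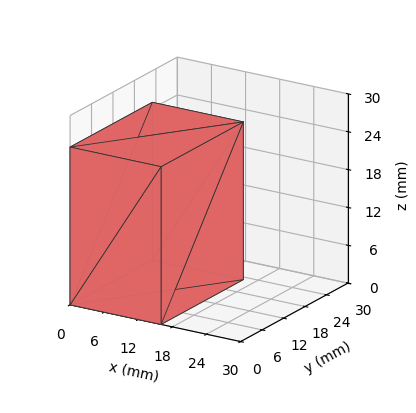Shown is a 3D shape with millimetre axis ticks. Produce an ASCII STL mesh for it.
Reading the render: the shape is a rectangular box, roughly 16 × 23 mm footprint and 25 mm tall (dimensions read to the nearest mm from the axis ticks). For the STL, each face is triangulated and given an outward normal.

solid part
  facet normal 0.0000 0.0000 -1.0000
    outer loop
      vertex 16.00 23.00 0.00
      vertex 16.00 0.00 0.00
      vertex 0.00 0.00 0.00
    endloop
  endfacet
  facet normal 0.0000 0.0000 -1.0000
    outer loop
      vertex 0.00 23.00 0.00
      vertex 16.00 23.00 0.00
      vertex 0.00 0.00 0.00
    endloop
  endfacet
  facet normal 0.0000 0.0000 1.0000
    outer loop
      vertex 0.00 0.00 25.00
      vertex 16.00 0.00 25.00
      vertex 16.00 23.00 25.00
    endloop
  endfacet
  facet normal 0.0000 0.0000 1.0000
    outer loop
      vertex 0.00 0.00 25.00
      vertex 16.00 23.00 25.00
      vertex 0.00 23.00 25.00
    endloop
  endfacet
  facet normal 0.0000 -1.0000 0.0000
    outer loop
      vertex 0.00 0.00 0.00
      vertex 16.00 0.00 0.00
      vertex 16.00 0.00 25.00
    endloop
  endfacet
  facet normal 0.0000 -1.0000 0.0000
    outer loop
      vertex 0.00 0.00 0.00
      vertex 16.00 0.00 25.00
      vertex 0.00 0.00 25.00
    endloop
  endfacet
  facet normal 0.0000 1.0000 0.0000
    outer loop
      vertex 16.00 23.00 25.00
      vertex 16.00 23.00 0.00
      vertex 0.00 23.00 0.00
    endloop
  endfacet
  facet normal 0.0000 1.0000 0.0000
    outer loop
      vertex 0.00 23.00 25.00
      vertex 16.00 23.00 25.00
      vertex 0.00 23.00 0.00
    endloop
  endfacet
  facet normal -1.0000 0.0000 0.0000
    outer loop
      vertex 0.00 23.00 25.00
      vertex 0.00 23.00 0.00
      vertex 0.00 0.00 0.00
    endloop
  endfacet
  facet normal -1.0000 0.0000 0.0000
    outer loop
      vertex 0.00 0.00 25.00
      vertex 0.00 23.00 25.00
      vertex 0.00 0.00 0.00
    endloop
  endfacet
  facet normal 1.0000 0.0000 0.0000
    outer loop
      vertex 16.00 0.00 0.00
      vertex 16.00 23.00 0.00
      vertex 16.00 23.00 25.00
    endloop
  endfacet
  facet normal 1.0000 0.0000 0.0000
    outer loop
      vertex 16.00 0.00 0.00
      vertex 16.00 23.00 25.00
      vertex 16.00 0.00 25.00
    endloop
  endfacet
endsolid part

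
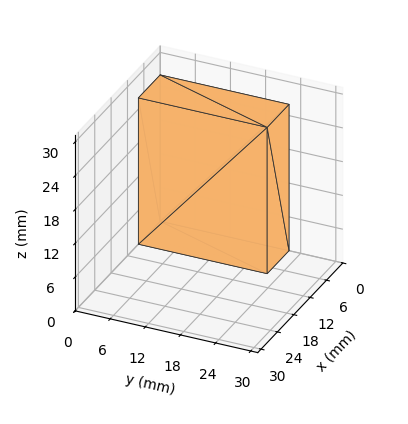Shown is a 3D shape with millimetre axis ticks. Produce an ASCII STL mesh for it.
Reading the render: the shape is a rectangular box, roughly 8 × 22 mm footprint and 26 mm tall (dimensions read to the nearest mm from the axis ticks). For the STL, each face is triangulated and given an outward normal.

solid part
  facet normal 0.0000 0.0000 -1.0000
    outer loop
      vertex 8.0 22.0 0.0
      vertex 8.0 0.0 0.0
      vertex 0.0 0.0 0.0
    endloop
  endfacet
  facet normal 0.0000 0.0000 -1.0000
    outer loop
      vertex 0.0 22.0 0.0
      vertex 8.0 22.0 0.0
      vertex 0.0 0.0 0.0
    endloop
  endfacet
  facet normal 0.0000 0.0000 1.0000
    outer loop
      vertex 0.0 0.0 26.0
      vertex 8.0 0.0 26.0
      vertex 8.0 22.0 26.0
    endloop
  endfacet
  facet normal 0.0000 0.0000 1.0000
    outer loop
      vertex 0.0 0.0 26.0
      vertex 8.0 22.0 26.0
      vertex 0.0 22.0 26.0
    endloop
  endfacet
  facet normal 0.0000 -1.0000 0.0000
    outer loop
      vertex 0.0 0.0 0.0
      vertex 8.0 0.0 0.0
      vertex 8.0 0.0 26.0
    endloop
  endfacet
  facet normal 0.0000 -1.0000 0.0000
    outer loop
      vertex 0.0 0.0 0.0
      vertex 8.0 0.0 26.0
      vertex 0.0 0.0 26.0
    endloop
  endfacet
  facet normal 0.0000 1.0000 0.0000
    outer loop
      vertex 8.0 22.0 26.0
      vertex 8.0 22.0 0.0
      vertex 0.0 22.0 0.0
    endloop
  endfacet
  facet normal 0.0000 1.0000 0.0000
    outer loop
      vertex 0.0 22.0 26.0
      vertex 8.0 22.0 26.0
      vertex 0.0 22.0 0.0
    endloop
  endfacet
  facet normal -1.0000 0.0000 0.0000
    outer loop
      vertex 0.0 22.0 26.0
      vertex 0.0 22.0 0.0
      vertex 0.0 0.0 0.0
    endloop
  endfacet
  facet normal -1.0000 0.0000 0.0000
    outer loop
      vertex 0.0 0.0 26.0
      vertex 0.0 22.0 26.0
      vertex 0.0 0.0 0.0
    endloop
  endfacet
  facet normal 1.0000 0.0000 0.0000
    outer loop
      vertex 8.0 0.0 0.0
      vertex 8.0 22.0 0.0
      vertex 8.0 22.0 26.0
    endloop
  endfacet
  facet normal 1.0000 0.0000 0.0000
    outer loop
      vertex 8.0 0.0 0.0
      vertex 8.0 22.0 26.0
      vertex 8.0 0.0 26.0
    endloop
  endfacet
endsolid part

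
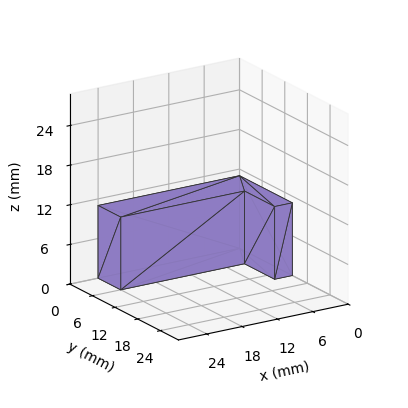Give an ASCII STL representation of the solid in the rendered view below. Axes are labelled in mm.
Reading the render: the shape is an L-shaped prism: outer 24 × 14 mm, arm thicknesses ≈ 6 mm (horizontal) and 3 mm (vertical), extruded 11 mm in z (dimensions read to the nearest mm from the axis ticks). For the STL, each face is triangulated and given an outward normal.

solid part
  facet normal 0.0000 0.0000 -1.0000
    outer loop
      vertex 24.0 6.0 0.0
      vertex 24.0 0.0 0.0
      vertex 0.0 0.0 0.0
    endloop
  endfacet
  facet normal 0.0000 0.0000 -1.0000
    outer loop
      vertex 3.0 6.0 0.0
      vertex 24.0 6.0 0.0
      vertex 0.0 0.0 0.0
    endloop
  endfacet
  facet normal 0.0000 0.0000 -1.0000
    outer loop
      vertex 3.0 14.0 0.0
      vertex 3.0 6.0 0.0
      vertex 0.0 0.0 0.0
    endloop
  endfacet
  facet normal 0.0000 0.0000 -1.0000
    outer loop
      vertex 0.0 14.0 0.0
      vertex 3.0 14.0 0.0
      vertex 0.0 0.0 0.0
    endloop
  endfacet
  facet normal 0.0000 0.0000 1.0000
    outer loop
      vertex 0.0 0.0 11.0
      vertex 24.0 0.0 11.0
      vertex 24.0 6.0 11.0
    endloop
  endfacet
  facet normal 0.0000 0.0000 1.0000
    outer loop
      vertex 0.0 0.0 11.0
      vertex 24.0 6.0 11.0
      vertex 3.0 6.0 11.0
    endloop
  endfacet
  facet normal 0.0000 0.0000 1.0000
    outer loop
      vertex 0.0 0.0 11.0
      vertex 3.0 6.0 11.0
      vertex 3.0 14.0 11.0
    endloop
  endfacet
  facet normal 0.0000 0.0000 1.0000
    outer loop
      vertex 0.0 0.0 11.0
      vertex 3.0 14.0 11.0
      vertex 0.0 14.0 11.0
    endloop
  endfacet
  facet normal 0.0000 -1.0000 0.0000
    outer loop
      vertex 0.0 0.0 0.0
      vertex 24.0 0.0 0.0
      vertex 24.0 0.0 11.0
    endloop
  endfacet
  facet normal 0.0000 -1.0000 0.0000
    outer loop
      vertex 0.0 0.0 0.0
      vertex 24.0 0.0 11.0
      vertex 0.0 0.0 11.0
    endloop
  endfacet
  facet normal 1.0000 0.0000 0.0000
    outer loop
      vertex 24.0 0.0 0.0
      vertex 24.0 6.0 0.0
      vertex 24.0 6.0 11.0
    endloop
  endfacet
  facet normal 1.0000 0.0000 0.0000
    outer loop
      vertex 24.0 0.0 0.0
      vertex 24.0 6.0 11.0
      vertex 24.0 0.0 11.0
    endloop
  endfacet
  facet normal 0.0000 1.0000 0.0000
    outer loop
      vertex 24.0 6.0 0.0
      vertex 3.0 6.0 0.0
      vertex 3.0 6.0 11.0
    endloop
  endfacet
  facet normal 0.0000 1.0000 0.0000
    outer loop
      vertex 24.0 6.0 0.0
      vertex 3.0 6.0 11.0
      vertex 24.0 6.0 11.0
    endloop
  endfacet
  facet normal 1.0000 0.0000 0.0000
    outer loop
      vertex 3.0 6.0 0.0
      vertex 3.0 14.0 0.0
      vertex 3.0 14.0 11.0
    endloop
  endfacet
  facet normal 1.0000 0.0000 0.0000
    outer loop
      vertex 3.0 6.0 0.0
      vertex 3.0 14.0 11.0
      vertex 3.0 6.0 11.0
    endloop
  endfacet
  facet normal 0.0000 1.0000 0.0000
    outer loop
      vertex 3.0 14.0 0.0
      vertex 0.0 14.0 0.0
      vertex 0.0 14.0 11.0
    endloop
  endfacet
  facet normal 0.0000 1.0000 0.0000
    outer loop
      vertex 3.0 14.0 0.0
      vertex 0.0 14.0 11.0
      vertex 3.0 14.0 11.0
    endloop
  endfacet
  facet normal -1.0000 0.0000 0.0000
    outer loop
      vertex 0.0 14.0 0.0
      vertex 0.0 0.0 0.0
      vertex 0.0 0.0 11.0
    endloop
  endfacet
  facet normal -1.0000 0.0000 0.0000
    outer loop
      vertex 0.0 14.0 0.0
      vertex 0.0 0.0 11.0
      vertex 0.0 14.0 11.0
    endloop
  endfacet
endsolid part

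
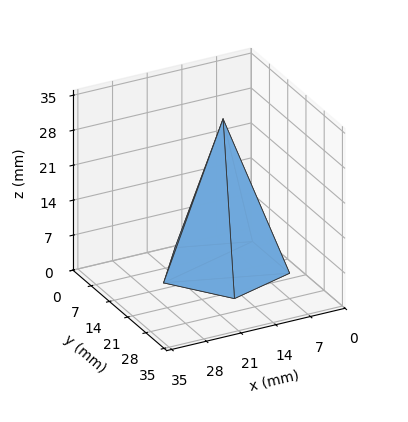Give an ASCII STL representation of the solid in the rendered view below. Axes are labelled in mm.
Reading the render: the shape is a regular 5-sided pyramid, base circumscribed radius ≈ 12 mm, apex at z ≈ 30 mm (dimensions read to the nearest mm from the axis ticks). For the STL, each face is triangulated and given an outward normal.

solid part
  facet normal 0.0000 0.0000 -1.0000
    outer loop
      vertex 2.3 19.1 0.0
      vertex 15.7 23.4 0.0
      vertex 24.0 12.0 0.0
    endloop
  endfacet
  facet normal 0.0000 0.0000 -1.0000
    outer loop
      vertex 2.3 4.9 0.0
      vertex 2.3 19.1 0.0
      vertex 24.0 12.0 0.0
    endloop
  endfacet
  facet normal 0.0000 0.0000 -1.0000
    outer loop
      vertex 15.7 0.6 0.0
      vertex 2.3 4.9 0.0
      vertex 24.0 12.0 0.0
    endloop
  endfacet
  facet normal 0.7692 0.5600 0.3077
    outer loop
      vertex 24.0 12.0 0.0
      vertex 15.7 23.4 0.0
      vertex 12.0 12.0 30.0
    endloop
  endfacet
  facet normal -0.2907 0.9058 0.3083
    outer loop
      vertex 15.7 23.4 0.0
      vertex 2.3 19.1 0.0
      vertex 12.0 12.0 30.0
    endloop
  endfacet
  facet normal -0.9515 0.0000 0.3077
    outer loop
      vertex 2.3 19.1 0.0
      vertex 2.3 4.9 0.0
      vertex 12.0 12.0 30.0
    endloop
  endfacet
  facet normal -0.2907 -0.9058 0.3083
    outer loop
      vertex 2.3 4.9 0.0
      vertex 15.7 0.6 0.0
      vertex 12.0 12.0 30.0
    endloop
  endfacet
  facet normal 0.7692 -0.5600 0.3077
    outer loop
      vertex 15.7 0.6 0.0
      vertex 24.0 12.0 0.0
      vertex 12.0 12.0 30.0
    endloop
  endfacet
endsolid part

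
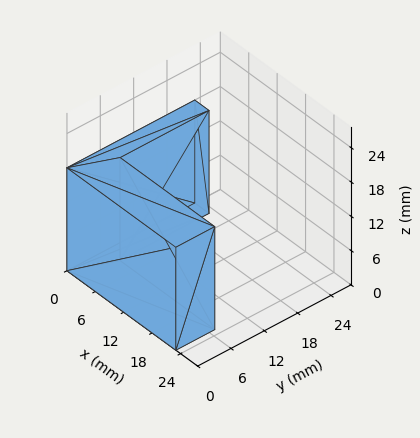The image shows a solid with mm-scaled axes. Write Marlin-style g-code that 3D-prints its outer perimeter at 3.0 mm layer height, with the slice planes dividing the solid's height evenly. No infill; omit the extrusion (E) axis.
Reading the render: the shape is an L-shaped prism: outer 23 × 23 mm, arm thicknesses ≈ 7 mm (horizontal) and 3 mm (vertical), extruded 18 mm in z (dimensions read to the nearest mm from the axis ticks). For the g-code, the solid's height is divided into equal slices at the stated Δz and each level perimeter traced with G1 moves after a G0 lift.

; perimeter-only toolpath
G21 ; units = mm
G90 ; absolute positioning
G28 ; home
; layer 1
G0 Z3.0
G0 X0.0 Y0.0
G1 X23.0 Y0.0
G1 X23.0 Y7.0
G1 X3.0 Y7.0
G1 X3.0 Y23.0
G1 X0.0 Y23.0
G1 X0.0 Y0.0
; layer 2
G0 Z6.0
G0 X0.0 Y0.0
G1 X23.0 Y0.0
G1 X23.0 Y7.0
G1 X3.0 Y7.0
G1 X3.0 Y23.0
G1 X0.0 Y23.0
G1 X0.0 Y0.0
; layer 3
G0 Z9.0
G0 X0.0 Y0.0
G1 X23.0 Y0.0
G1 X23.0 Y7.0
G1 X3.0 Y7.0
G1 X3.0 Y23.0
G1 X0.0 Y23.0
G1 X0.0 Y0.0
; layer 4
G0 Z12.0
G0 X0.0 Y0.0
G1 X23.0 Y0.0
G1 X23.0 Y7.0
G1 X3.0 Y7.0
G1 X3.0 Y23.0
G1 X0.0 Y23.0
G1 X0.0 Y0.0
; layer 5
G0 Z15.0
G0 X0.0 Y0.0
G1 X23.0 Y0.0
G1 X23.0 Y7.0
G1 X3.0 Y7.0
G1 X3.0 Y23.0
G1 X0.0 Y23.0
G1 X0.0 Y0.0
; layer 6
G0 Z18.0
G0 X0.0 Y0.0
G1 X23.0 Y0.0
G1 X23.0 Y7.0
G1 X3.0 Y7.0
G1 X3.0 Y23.0
G1 X0.0 Y23.0
G1 X0.0 Y0.0
M2 ; end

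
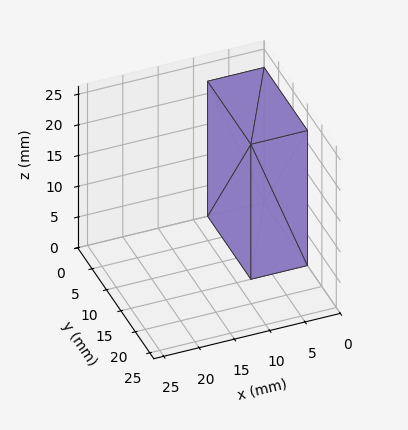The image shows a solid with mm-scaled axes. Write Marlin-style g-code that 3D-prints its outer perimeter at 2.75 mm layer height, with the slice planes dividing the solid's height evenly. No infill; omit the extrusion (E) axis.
Reading the render: the shape is a rectangular box, roughly 8 × 15 mm footprint and 22 mm tall (dimensions read to the nearest mm from the axis ticks). For the g-code, the solid's height is divided into equal slices at the stated Δz and each level perimeter traced with G1 moves after a G0 lift.

; perimeter-only toolpath
G21 ; units = mm
G90 ; absolute positioning
G28 ; home
; layer 1
G0 Z2.75
G0 X0.00 Y0.00
G1 X8.00 Y0.00
G1 X8.00 Y15.00
G1 X0.00 Y15.00
G1 X0.00 Y0.00
; layer 2
G0 Z5.50
G0 X0.00 Y0.00
G1 X8.00 Y0.00
G1 X8.00 Y15.00
G1 X0.00 Y15.00
G1 X0.00 Y0.00
; layer 3
G0 Z8.25
G0 X0.00 Y0.00
G1 X8.00 Y0.00
G1 X8.00 Y15.00
G1 X0.00 Y15.00
G1 X0.00 Y0.00
; layer 4
G0 Z11.00
G0 X0.00 Y0.00
G1 X8.00 Y0.00
G1 X8.00 Y15.00
G1 X0.00 Y15.00
G1 X0.00 Y0.00
; layer 5
G0 Z13.75
G0 X0.00 Y0.00
G1 X8.00 Y0.00
G1 X8.00 Y15.00
G1 X0.00 Y15.00
G1 X0.00 Y0.00
; layer 6
G0 Z16.50
G0 X0.00 Y0.00
G1 X8.00 Y0.00
G1 X8.00 Y15.00
G1 X0.00 Y15.00
G1 X0.00 Y0.00
; layer 7
G0 Z19.25
G0 X0.00 Y0.00
G1 X8.00 Y0.00
G1 X8.00 Y15.00
G1 X0.00 Y15.00
G1 X0.00 Y0.00
; layer 8
G0 Z22.00
G0 X0.00 Y0.00
G1 X8.00 Y0.00
G1 X8.00 Y15.00
G1 X0.00 Y15.00
G1 X0.00 Y0.00
M2 ; end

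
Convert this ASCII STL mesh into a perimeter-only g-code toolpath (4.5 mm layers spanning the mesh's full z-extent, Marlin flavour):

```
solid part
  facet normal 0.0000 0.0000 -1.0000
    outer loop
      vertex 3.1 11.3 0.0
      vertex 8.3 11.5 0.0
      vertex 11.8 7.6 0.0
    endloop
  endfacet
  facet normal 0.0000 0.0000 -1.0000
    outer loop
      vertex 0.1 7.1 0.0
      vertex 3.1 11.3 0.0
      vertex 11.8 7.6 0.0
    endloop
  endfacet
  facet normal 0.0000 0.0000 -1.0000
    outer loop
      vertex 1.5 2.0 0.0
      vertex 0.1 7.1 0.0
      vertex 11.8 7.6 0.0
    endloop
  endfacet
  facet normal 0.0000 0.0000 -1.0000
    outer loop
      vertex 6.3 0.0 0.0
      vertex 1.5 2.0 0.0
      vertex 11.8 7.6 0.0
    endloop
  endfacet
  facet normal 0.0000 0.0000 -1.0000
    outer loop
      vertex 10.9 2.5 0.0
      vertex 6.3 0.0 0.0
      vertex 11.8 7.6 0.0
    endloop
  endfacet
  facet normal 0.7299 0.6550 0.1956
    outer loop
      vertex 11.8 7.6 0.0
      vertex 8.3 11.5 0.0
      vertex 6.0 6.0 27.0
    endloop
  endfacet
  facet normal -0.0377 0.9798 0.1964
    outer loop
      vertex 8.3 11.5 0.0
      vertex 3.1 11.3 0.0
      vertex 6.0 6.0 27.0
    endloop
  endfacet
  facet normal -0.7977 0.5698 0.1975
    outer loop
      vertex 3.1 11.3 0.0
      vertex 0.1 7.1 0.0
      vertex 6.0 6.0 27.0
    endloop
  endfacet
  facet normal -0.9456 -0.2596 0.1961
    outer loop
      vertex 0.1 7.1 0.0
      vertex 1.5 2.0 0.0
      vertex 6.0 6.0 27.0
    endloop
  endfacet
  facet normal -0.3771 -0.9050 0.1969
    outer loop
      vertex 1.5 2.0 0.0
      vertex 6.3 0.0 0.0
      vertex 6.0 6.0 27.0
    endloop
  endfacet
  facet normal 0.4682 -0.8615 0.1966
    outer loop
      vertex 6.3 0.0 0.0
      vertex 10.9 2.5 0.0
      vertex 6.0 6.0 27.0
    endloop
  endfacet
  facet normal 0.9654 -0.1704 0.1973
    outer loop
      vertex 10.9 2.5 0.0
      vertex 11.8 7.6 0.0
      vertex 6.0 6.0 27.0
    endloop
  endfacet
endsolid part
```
; perimeter-only toolpath
G21 ; units = mm
G90 ; absolute positioning
G28 ; home
; layer 1
G0 Z4.5
G0 X10.8 Y7.3
G1 X7.9 Y10.6
G1 X3.6 Y10.4
G1 X1.1 Y6.9
G1 X2.2 Y2.7
G1 X6.2 Y1.0
G1 X10.1 Y3.1
G1 X10.8 Y7.3
; layer 2
G0 Z9.0
G0 X9.9 Y7.1
G1 X7.5 Y9.7
G1 X4.1 Y9.5
G1 X2.1 Y6.7
G1 X3.0 Y3.3
G1 X6.2 Y2.0
G1 X9.3 Y3.7
G1 X9.9 Y7.1
; layer 3
G0 Z13.5
G0 X8.9 Y6.8
G1 X7.2 Y8.8
G1 X4.5 Y8.7
G1 X3.0 Y6.5
G1 X3.8 Y4.0
G1 X6.2 Y3.0
G1 X8.4 Y4.2
G1 X8.9 Y6.8
; layer 4
G0 Z18.0
G0 X7.9 Y6.5
G1 X6.8 Y7.8
G1 X5.0 Y7.8
G1 X4.0 Y6.4
G1 X4.5 Y4.7
G1 X6.1 Y4.0
G1 X7.6 Y4.8
G1 X7.9 Y6.5
; layer 5
G0 Z22.5
G0 X7.0 Y6.3
G1 X6.4 Y6.9
G1 X5.5 Y6.9
G1 X5.0 Y6.2
G1 X5.2 Y5.3
G1 X6.0 Y5.0
G1 X6.8 Y5.4
G1 X7.0 Y6.3
M2 ; end

The solid is a regular 7-sided pyramid, base circumscribed radius ≈ 6 mm, apex at z ≈ 27 mm. Slicing at Δz = 4.5 mm — 6 equal slices spanning the solid's height, so layer i sits at z = i·h/6 — gives 5 non-empty perimeters. Each is a 7-segment closed polygon; G0 lifts to the layer z and rapids to the start vertex, then G1 traces the edges. The cross-section shrinks linearly with z (the slice at the apex is degenerate and omitted).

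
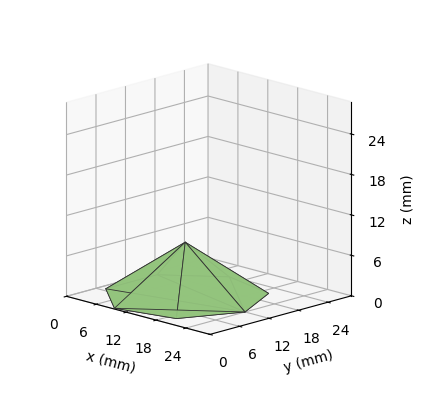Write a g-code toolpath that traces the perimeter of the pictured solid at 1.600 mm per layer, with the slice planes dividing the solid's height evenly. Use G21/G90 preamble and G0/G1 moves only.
Reading the render: the shape is a regular 7-sided pyramid, base circumscribed radius ≈ 12 mm, apex at z ≈ 8 mm (dimensions read to the nearest mm from the axis ticks). For the g-code, the solid's height is divided into equal slices at the stated Δz and each level perimeter traced with G1 moves after a G0 lift.

; perimeter-only toolpath
G21 ; units = mm
G90 ; absolute positioning
G28 ; home
; layer 1
G0 Z1.600
G0 X21.600 Y12.000
G1 X17.986 Y19.506
G1 X9.864 Y21.359
G1 X3.350 Y16.166
G1 X3.350 Y7.834
G1 X9.864 Y2.641
G1 X17.986 Y4.494
G1 X21.600 Y12.000
; layer 2
G0 Z3.200
G0 X19.200 Y12.000
G1 X16.489 Y17.629
G1 X10.398 Y19.019
G1 X5.513 Y15.124
G1 X5.513 Y8.876
G1 X10.398 Y4.981
G1 X16.489 Y6.371
G1 X19.200 Y12.000
; layer 3
G0 Z4.800
G0 X16.800 Y12.000
G1 X14.993 Y15.753
G1 X10.932 Y16.680
G1 X7.675 Y14.083
G1 X7.675 Y9.917
G1 X10.932 Y7.320
G1 X14.993 Y8.247
G1 X16.800 Y12.000
; layer 4
G0 Z6.400
G0 X14.400 Y12.000
G1 X13.496 Y13.876
G1 X11.466 Y14.340
G1 X9.838 Y13.041
G1 X9.838 Y10.959
G1 X11.466 Y9.660
G1 X13.496 Y10.124
G1 X14.400 Y12.000
M2 ; end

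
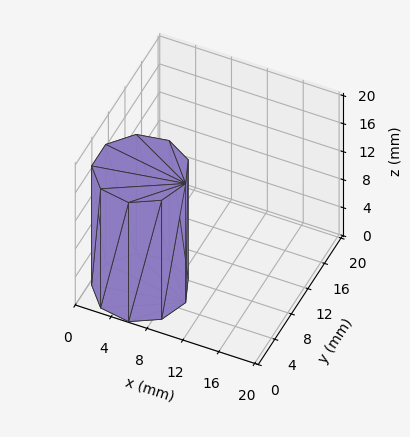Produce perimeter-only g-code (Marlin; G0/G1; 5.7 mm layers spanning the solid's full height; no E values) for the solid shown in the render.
Reading the render: the shape is a regular 9-sided prism (a cylinder approximated with 9 flat sides), circumscribed radius ≈ 5 mm, height ≈ 17 mm (dimensions read to the nearest mm from the axis ticks). For the g-code, the solid's height is divided into equal slices at the stated Δz and each level perimeter traced with G1 moves after a G0 lift.

; perimeter-only toolpath
G21 ; units = mm
G90 ; absolute positioning
G28 ; home
; layer 1
G0 Z5.7
G0 X10.0 Y5.0
G1 X8.8 Y8.2
G1 X5.9 Y9.9
G1 X2.5 Y9.3
G1 X0.3 Y6.7
G1 X0.3 Y3.3
G1 X2.5 Y0.7
G1 X5.9 Y0.1
G1 X8.8 Y1.8
G1 X10.0 Y5.0
; layer 2
G0 Z11.3
G0 X10.0 Y5.0
G1 X8.8 Y8.2
G1 X5.9 Y9.9
G1 X2.5 Y9.3
G1 X0.3 Y6.7
G1 X0.3 Y3.3
G1 X2.5 Y0.7
G1 X5.9 Y0.1
G1 X8.8 Y1.8
G1 X10.0 Y5.0
; layer 3
G0 Z17.0
G0 X10.0 Y5.0
G1 X8.8 Y8.2
G1 X5.9 Y9.9
G1 X2.5 Y9.3
G1 X0.3 Y6.7
G1 X0.3 Y3.3
G1 X2.5 Y0.7
G1 X5.9 Y0.1
G1 X8.8 Y1.8
G1 X10.0 Y5.0
M2 ; end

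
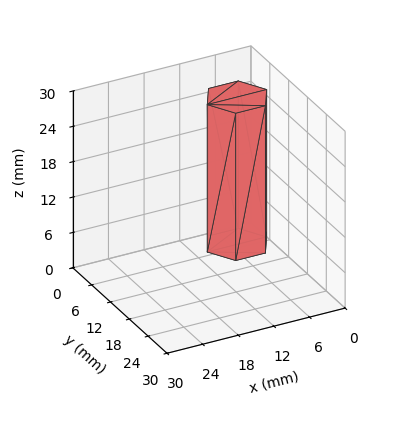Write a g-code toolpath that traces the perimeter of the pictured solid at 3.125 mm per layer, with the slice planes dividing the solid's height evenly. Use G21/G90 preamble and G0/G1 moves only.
Reading the render: the shape is a regular 6-sided prism (a cylinder approximated with 6 flat sides), circumscribed radius ≈ 5 mm, height ≈ 25 mm (dimensions read to the nearest mm from the axis ticks). For the g-code, the solid's height is divided into equal slices at the stated Δz and each level perimeter traced with G1 moves after a G0 lift.

; perimeter-only toolpath
G21 ; units = mm
G90 ; absolute positioning
G28 ; home
; layer 1
G0 Z3.125
G0 X10.000 Y5.000
G1 X7.500 Y9.330
G1 X2.500 Y9.330
G1 X0.000 Y5.000
G1 X2.500 Y0.670
G1 X7.500 Y0.670
G1 X10.000 Y5.000
; layer 2
G0 Z6.250
G0 X10.000 Y5.000
G1 X7.500 Y9.330
G1 X2.500 Y9.330
G1 X0.000 Y5.000
G1 X2.500 Y0.670
G1 X7.500 Y0.670
G1 X10.000 Y5.000
; layer 3
G0 Z9.375
G0 X10.000 Y5.000
G1 X7.500 Y9.330
G1 X2.500 Y9.330
G1 X0.000 Y5.000
G1 X2.500 Y0.670
G1 X7.500 Y0.670
G1 X10.000 Y5.000
; layer 4
G0 Z12.500
G0 X10.000 Y5.000
G1 X7.500 Y9.330
G1 X2.500 Y9.330
G1 X0.000 Y5.000
G1 X2.500 Y0.670
G1 X7.500 Y0.670
G1 X10.000 Y5.000
; layer 5
G0 Z15.625
G0 X10.000 Y5.000
G1 X7.500 Y9.330
G1 X2.500 Y9.330
G1 X0.000 Y5.000
G1 X2.500 Y0.670
G1 X7.500 Y0.670
G1 X10.000 Y5.000
; layer 6
G0 Z18.750
G0 X10.000 Y5.000
G1 X7.500 Y9.330
G1 X2.500 Y9.330
G1 X0.000 Y5.000
G1 X2.500 Y0.670
G1 X7.500 Y0.670
G1 X10.000 Y5.000
; layer 7
G0 Z21.875
G0 X10.000 Y5.000
G1 X7.500 Y9.330
G1 X2.500 Y9.330
G1 X0.000 Y5.000
G1 X2.500 Y0.670
G1 X7.500 Y0.670
G1 X10.000 Y5.000
; layer 8
G0 Z25.000
G0 X10.000 Y5.000
G1 X7.500 Y9.330
G1 X2.500 Y9.330
G1 X0.000 Y5.000
G1 X2.500 Y0.670
G1 X7.500 Y0.670
G1 X10.000 Y5.000
M2 ; end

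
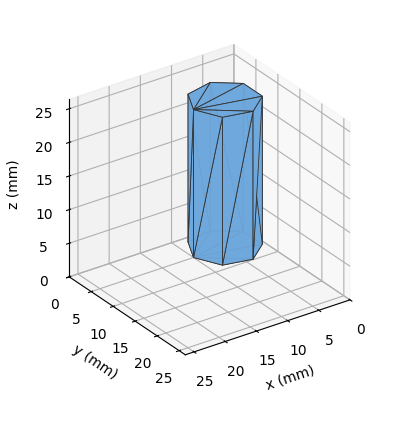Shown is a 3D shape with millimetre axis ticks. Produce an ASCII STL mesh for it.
Reading the render: the shape is a regular 7-sided prism (a cylinder approximated with 7 flat sides), circumscribed radius ≈ 5 mm, height ≈ 22 mm (dimensions read to the nearest mm from the axis ticks). For the STL, each face is triangulated and given an outward normal.

solid part
  facet normal 0.0000 0.0000 -1.0000
    outer loop
      vertex 3.89 9.87 0.00
      vertex 8.12 8.91 0.00
      vertex 10.00 5.00 0.00
    endloop
  endfacet
  facet normal 0.0000 0.0000 -1.0000
    outer loop
      vertex 0.50 7.17 0.00
      vertex 3.89 9.87 0.00
      vertex 10.00 5.00 0.00
    endloop
  endfacet
  facet normal 0.0000 0.0000 -1.0000
    outer loop
      vertex 0.50 2.83 0.00
      vertex 0.50 7.17 0.00
      vertex 10.00 5.00 0.00
    endloop
  endfacet
  facet normal 0.0000 0.0000 -1.0000
    outer loop
      vertex 3.89 0.13 0.00
      vertex 0.50 2.83 0.00
      vertex 10.00 5.00 0.00
    endloop
  endfacet
  facet normal 0.0000 0.0000 -1.0000
    outer loop
      vertex 8.12 1.09 0.00
      vertex 3.89 0.13 0.00
      vertex 10.00 5.00 0.00
    endloop
  endfacet
  facet normal 0.0000 0.0000 1.0000
    outer loop
      vertex 10.00 5.00 22.00
      vertex 8.12 8.91 22.00
      vertex 3.89 9.87 22.00
    endloop
  endfacet
  facet normal 0.0000 0.0000 1.0000
    outer loop
      vertex 10.00 5.00 22.00
      vertex 3.89 9.87 22.00
      vertex 0.50 7.17 22.00
    endloop
  endfacet
  facet normal 0.0000 0.0000 1.0000
    outer loop
      vertex 10.00 5.00 22.00
      vertex 0.50 7.17 22.00
      vertex 0.50 2.83 22.00
    endloop
  endfacet
  facet normal 0.0000 0.0000 1.0000
    outer loop
      vertex 10.00 5.00 22.00
      vertex 0.50 2.83 22.00
      vertex 3.89 0.13 22.00
    endloop
  endfacet
  facet normal 0.0000 0.0000 1.0000
    outer loop
      vertex 10.00 5.00 22.00
      vertex 3.89 0.13 22.00
      vertex 8.12 1.09 22.00
    endloop
  endfacet
  facet normal 0.9012 0.4333 0.0000
    outer loop
      vertex 10.00 5.00 0.00
      vertex 8.12 8.91 0.00
      vertex 8.12 8.91 22.00
    endloop
  endfacet
  facet normal 0.9012 0.4333 0.0000
    outer loop
      vertex 10.00 5.00 0.00
      vertex 8.12 8.91 22.00
      vertex 10.00 5.00 22.00
    endloop
  endfacet
  facet normal 0.2213 0.9752 0.0000
    outer loop
      vertex 8.12 8.91 0.00
      vertex 3.89 9.87 0.00
      vertex 3.89 9.87 22.00
    endloop
  endfacet
  facet normal 0.2213 0.9752 0.0000
    outer loop
      vertex 8.12 8.91 0.00
      vertex 3.89 9.87 22.00
      vertex 8.12 8.91 22.00
    endloop
  endfacet
  facet normal -0.6230 0.7822 0.0000
    outer loop
      vertex 3.89 9.87 0.00
      vertex 0.50 7.17 0.00
      vertex 0.50 7.17 22.00
    endloop
  endfacet
  facet normal -0.6230 0.7822 0.0000
    outer loop
      vertex 3.89 9.87 0.00
      vertex 0.50 7.17 22.00
      vertex 3.89 9.87 22.00
    endloop
  endfacet
  facet normal -1.0000 0.0000 0.0000
    outer loop
      vertex 0.50 7.17 0.00
      vertex 0.50 2.83 0.00
      vertex 0.50 2.83 22.00
    endloop
  endfacet
  facet normal -1.0000 0.0000 0.0000
    outer loop
      vertex 0.50 7.17 0.00
      vertex 0.50 2.83 22.00
      vertex 0.50 7.17 22.00
    endloop
  endfacet
  facet normal -0.6230 -0.7822 0.0000
    outer loop
      vertex 0.50 2.83 0.00
      vertex 3.89 0.13 0.00
      vertex 3.89 0.13 22.00
    endloop
  endfacet
  facet normal -0.6230 -0.7822 0.0000
    outer loop
      vertex 0.50 2.83 0.00
      vertex 3.89 0.13 22.00
      vertex 0.50 2.83 22.00
    endloop
  endfacet
  facet normal 0.2213 -0.9752 0.0000
    outer loop
      vertex 3.89 0.13 0.00
      vertex 8.12 1.09 0.00
      vertex 8.12 1.09 22.00
    endloop
  endfacet
  facet normal 0.2213 -0.9752 0.0000
    outer loop
      vertex 3.89 0.13 0.00
      vertex 8.12 1.09 22.00
      vertex 3.89 0.13 22.00
    endloop
  endfacet
  facet normal 0.9012 -0.4333 0.0000
    outer loop
      vertex 8.12 1.09 0.00
      vertex 10.00 5.00 0.00
      vertex 10.00 5.00 22.00
    endloop
  endfacet
  facet normal 0.9012 -0.4333 0.0000
    outer loop
      vertex 8.12 1.09 0.00
      vertex 10.00 5.00 22.00
      vertex 8.12 1.09 22.00
    endloop
  endfacet
endsolid part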